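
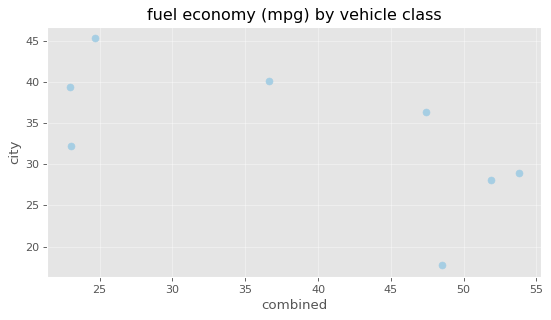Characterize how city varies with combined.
negative, moderate

Points are negatively correlated; moderate (|r| ≈ 0.6).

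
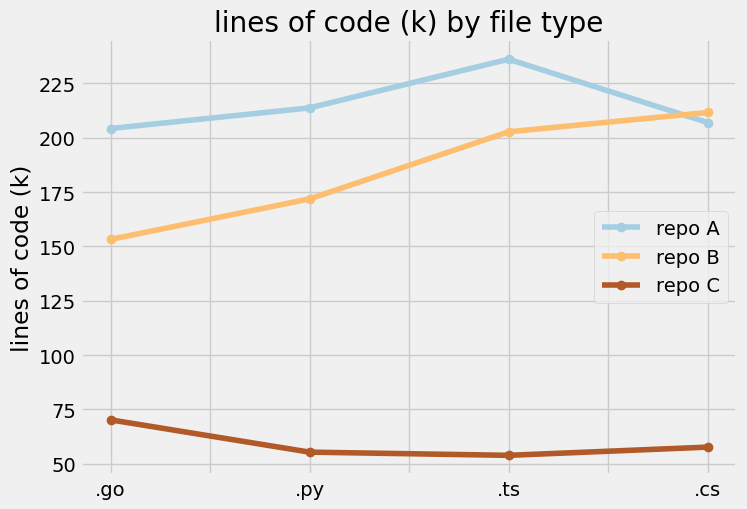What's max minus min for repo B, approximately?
≈ 60

Max .cs ≈ 220, min .go ≈ 160; range ≈ 60.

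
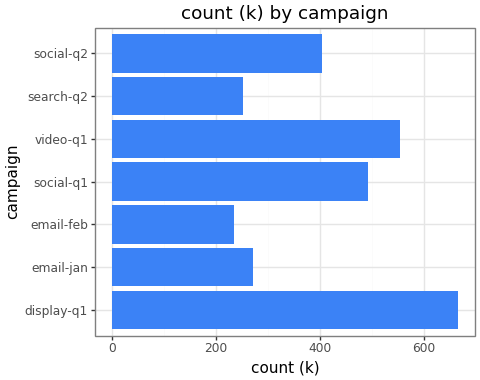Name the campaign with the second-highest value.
video-q1

Top 3: display-q1 ≈ 700, video-q1 ≈ 600, social-q1 ≈ 500.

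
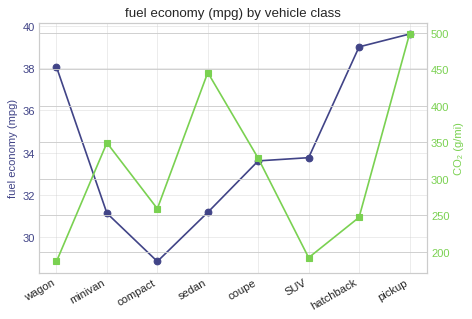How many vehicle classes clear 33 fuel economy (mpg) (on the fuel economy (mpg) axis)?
Above 33: wagon, coupe, SUV, hatchback, pickup.

5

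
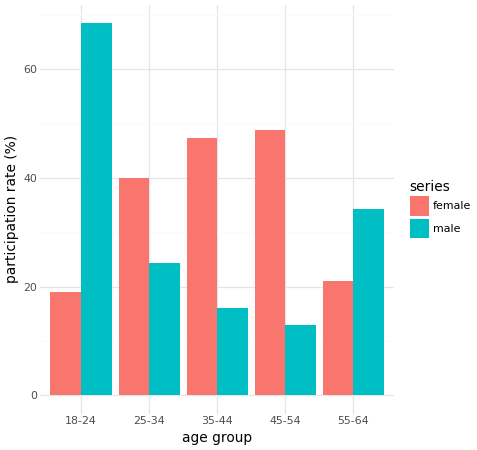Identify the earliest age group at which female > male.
25-34

18-24: female ≈ 20 vs male ≈ 70 (not yet); 25-34: female ≈ 40 vs male ≈ 20 (first crossover).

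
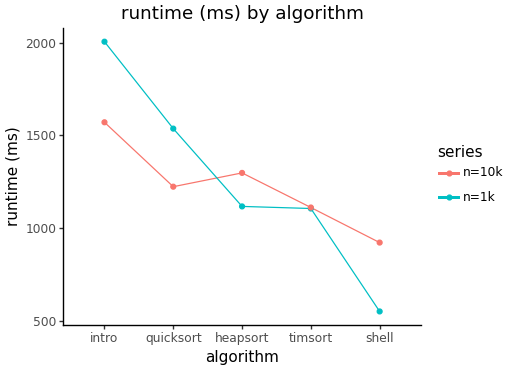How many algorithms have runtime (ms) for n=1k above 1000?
Above 1000: intro, quicksort, heapsort, timsort.

4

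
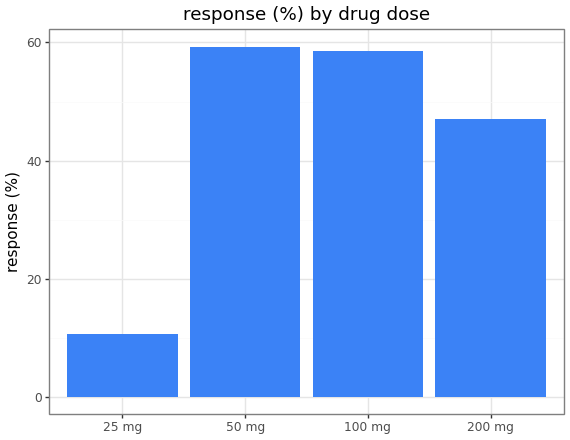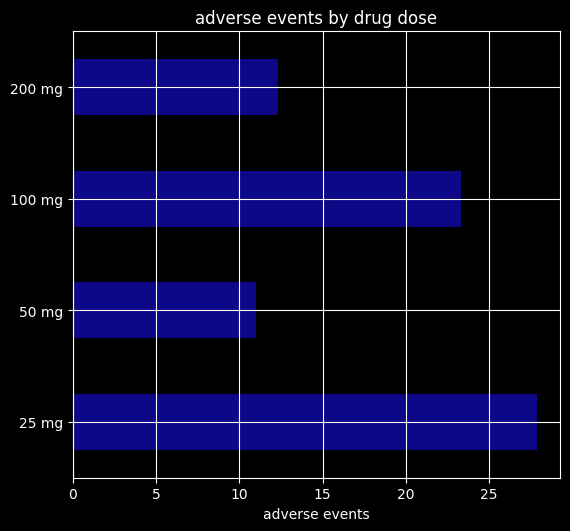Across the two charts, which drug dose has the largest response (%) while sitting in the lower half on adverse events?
Chart 2 median adverse events ≈ 20; below-median drug doses: 50 mg, 200 mg. Among those, 50 mg has the highest response (%) (≈ 60).

50 mg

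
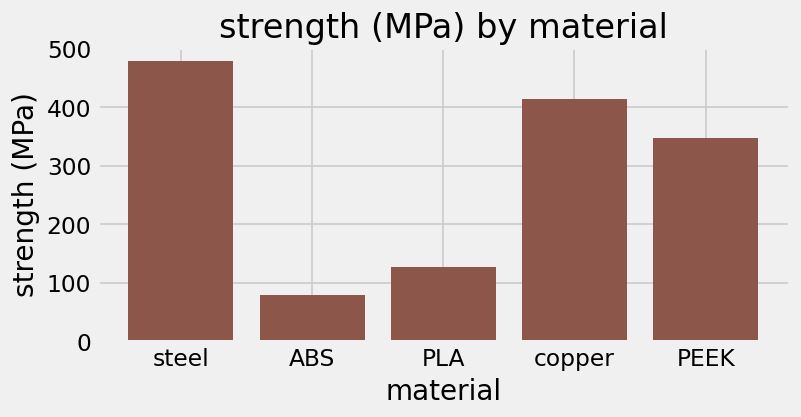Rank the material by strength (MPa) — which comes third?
Top 4: steel ≈ 500, copper ≈ 400, PEEK ≈ 350, PLA ≈ 150.

PEEK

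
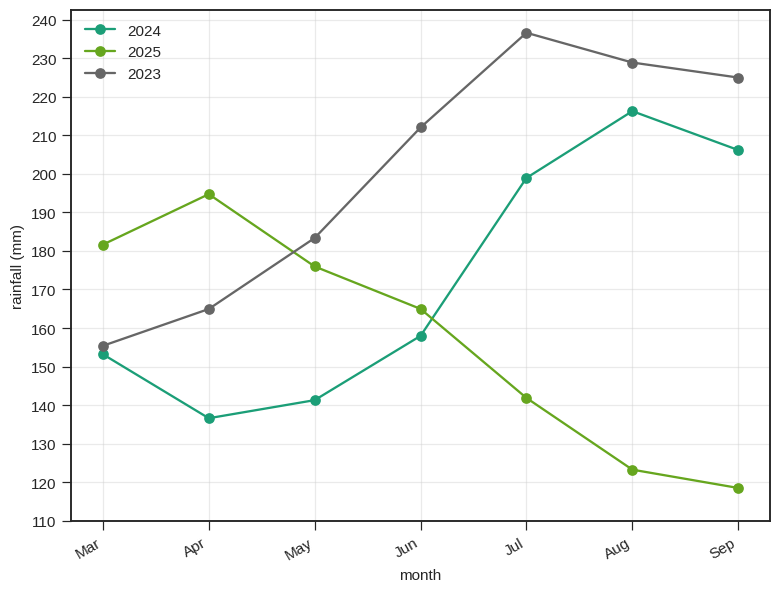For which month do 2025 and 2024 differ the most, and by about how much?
Aug, ≈ 100 mm

Aug: 2025 ≈ 120, 2024 ≈ 220 → gap ≈ 100. Next-largest (Sep) is only ≈ 90.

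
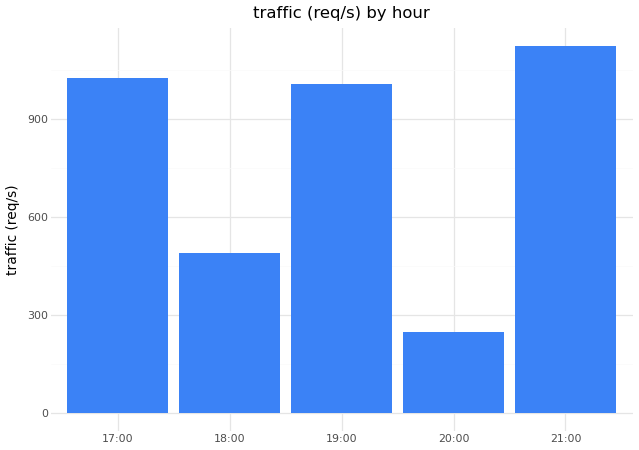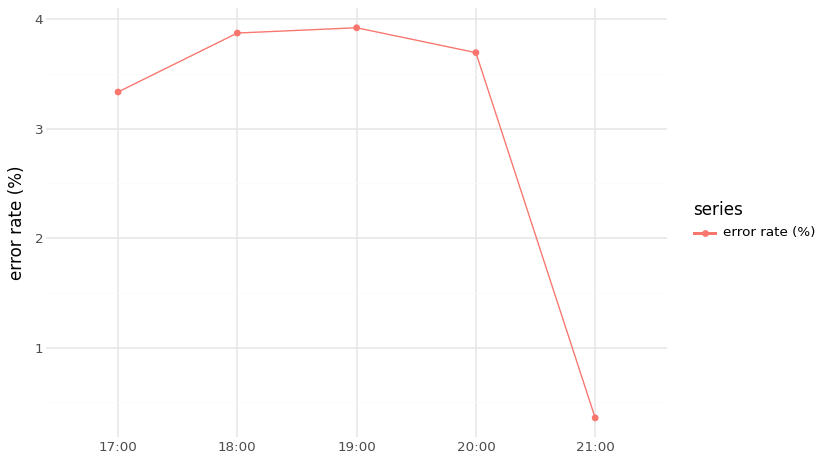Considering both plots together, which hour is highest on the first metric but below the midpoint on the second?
Chart 2 median error rate (%) ≈ 3.5; below-median hours: 17:00, 21:00. Among those, 21:00 has the highest traffic (req/s) (≈ 1200).

21:00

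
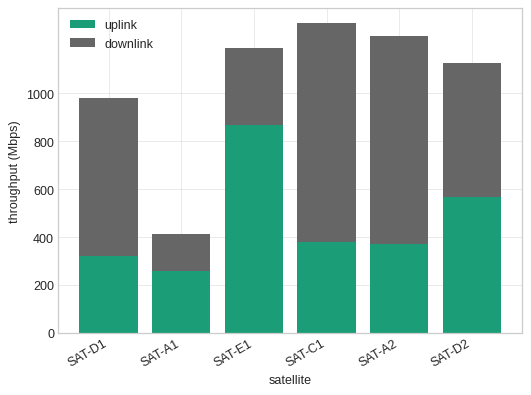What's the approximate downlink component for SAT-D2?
downlink top ≈ 1200, bottom ≈ 600; segment ≈ 600.

≈ 600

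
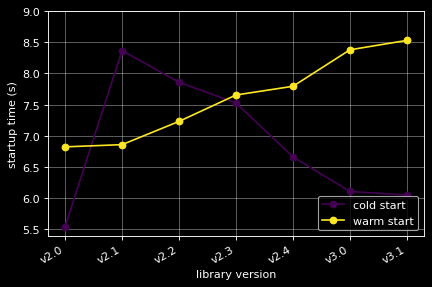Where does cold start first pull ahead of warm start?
v2.0: cold start ≈ 5.5 vs warm start ≈ 7.0 (not yet); v2.1: cold start ≈ 8.5 vs warm start ≈ 7.0 (first crossover).

v2.1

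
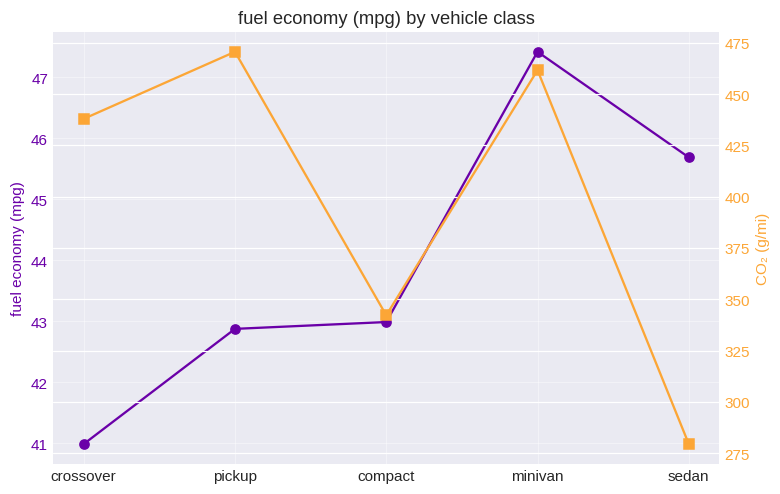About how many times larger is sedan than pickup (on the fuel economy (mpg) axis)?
sedan ≈ 46, pickup ≈ 43; 46/43 ≈ 1.07.

≈ 1.07×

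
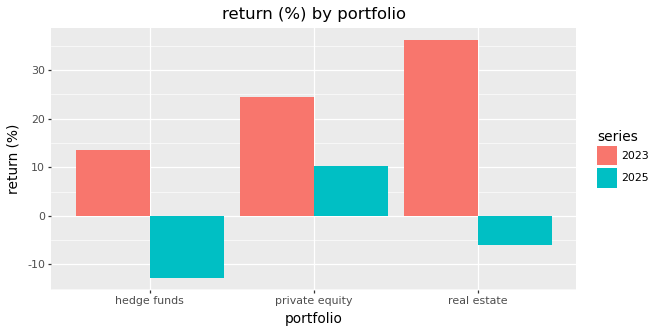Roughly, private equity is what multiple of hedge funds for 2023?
private equity ≈ 25, hedge funds ≈ 15; 25/15 ≈ 1.67.

≈ 1.67×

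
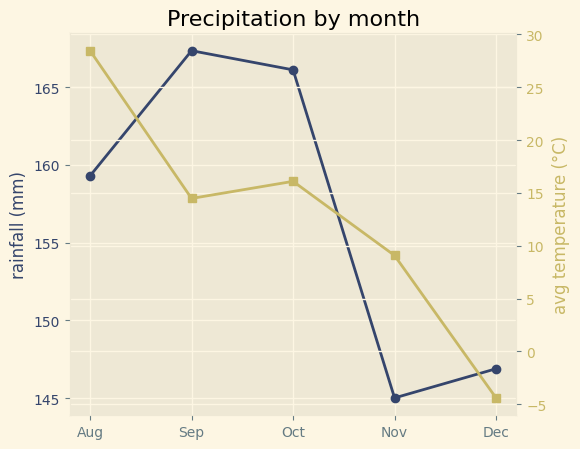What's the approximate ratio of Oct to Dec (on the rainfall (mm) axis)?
≈ 1.14×

Oct ≈ 166, Dec ≈ 146; 166/146 ≈ 1.14.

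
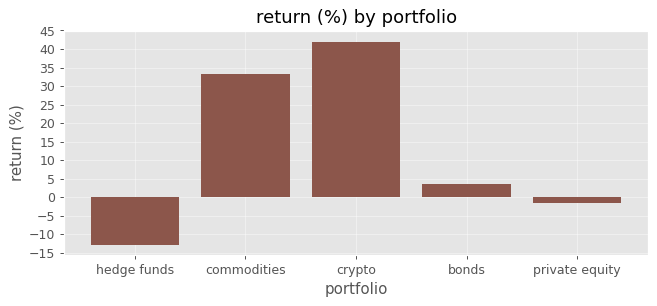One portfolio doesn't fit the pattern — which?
crypto ≈ 40; the rest sit between ≈ -15 and ≈ 35.

crypto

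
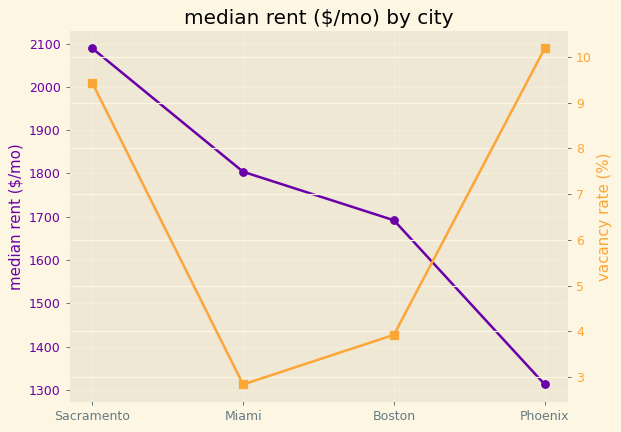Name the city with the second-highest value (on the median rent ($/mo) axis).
Top 3 (on the median rent ($/mo) axis): Sacramento ≈ 2100, Miami ≈ 1800, Boston ≈ 1700.

Miami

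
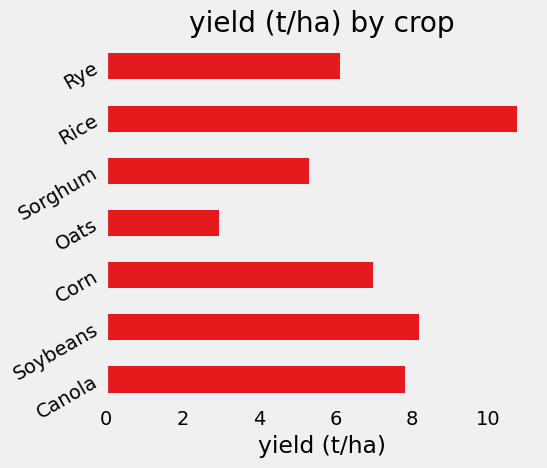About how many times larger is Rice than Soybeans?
Rice ≈ 11, Soybeans ≈ 8; 11/8 ≈ 1.38.

≈ 1.38×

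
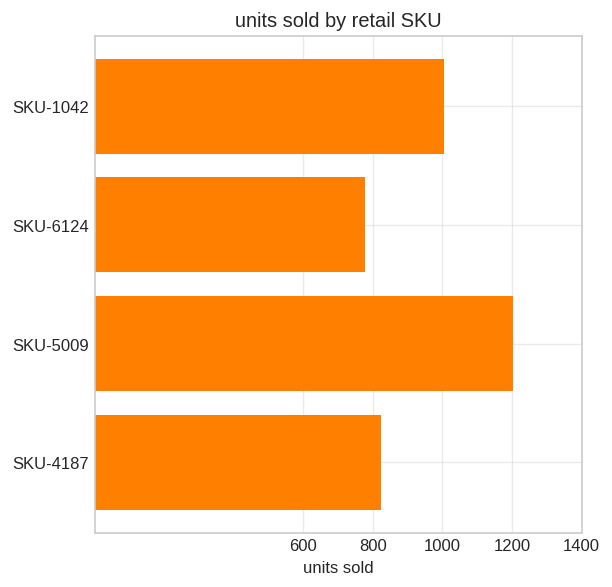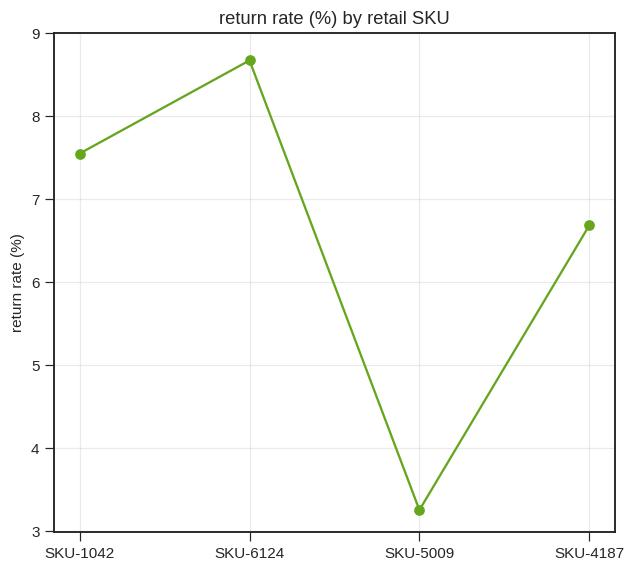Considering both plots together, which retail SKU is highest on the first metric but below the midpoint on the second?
SKU-5009

Chart 2 median return rate (%) ≈ 7; below-median retail SKUs: SKU-5009, SKU-4187. Among those, SKU-5009 has the highest units sold (≈ 1200).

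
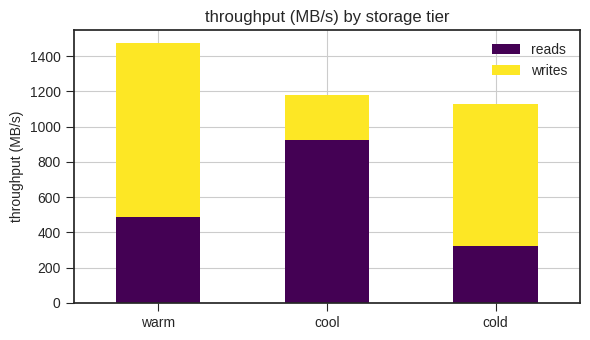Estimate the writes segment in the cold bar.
≈ 800

writes top ≈ 1200, bottom ≈ 400; segment ≈ 800.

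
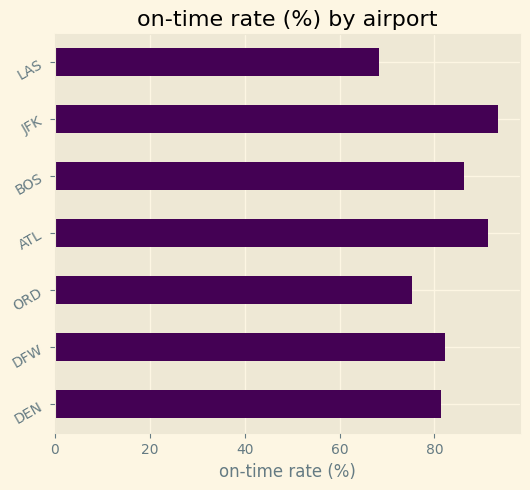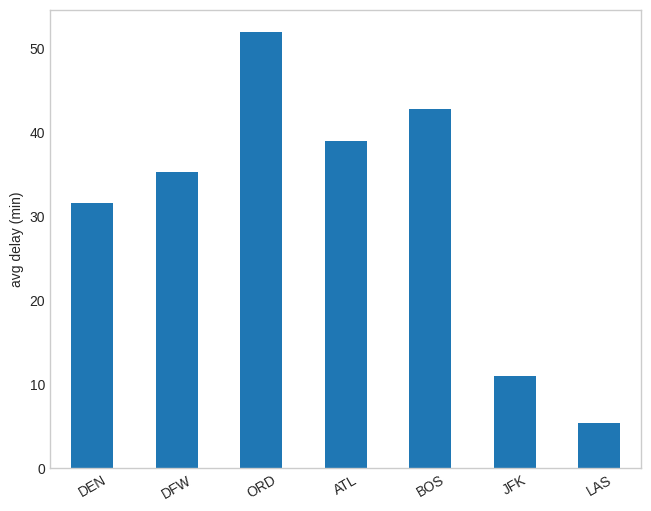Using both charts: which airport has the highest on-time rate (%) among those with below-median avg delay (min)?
JFK

Chart 2 median avg delay (min) ≈ 35; below-median airports: DEN, JFK, LAS. Among those, JFK has the highest on-time rate (%) (≈ 90).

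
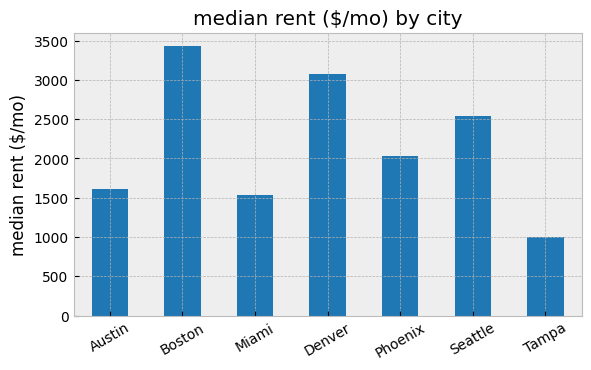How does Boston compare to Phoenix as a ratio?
≈ 1.75×

Boston ≈ 3500, Phoenix ≈ 2000; 3500/2000 ≈ 1.75.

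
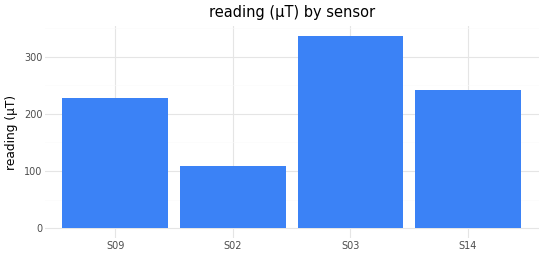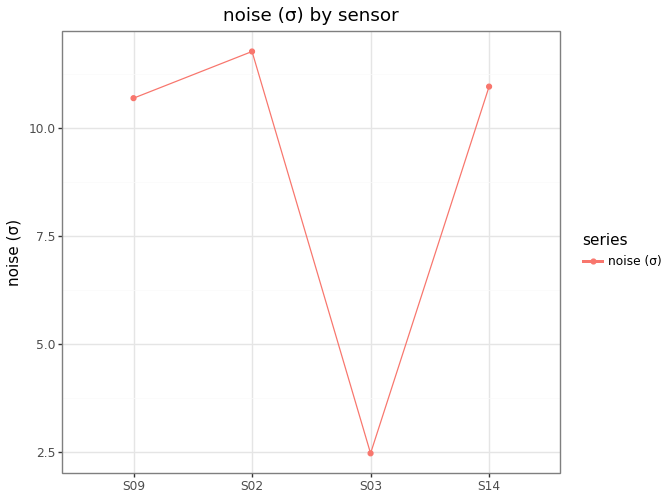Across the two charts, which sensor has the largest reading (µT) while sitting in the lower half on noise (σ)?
Chart 2 median noise (σ) ≈ 10; below-median sensors: S09, S03. Among those, S03 has the highest reading (µT) (≈ 350).

S03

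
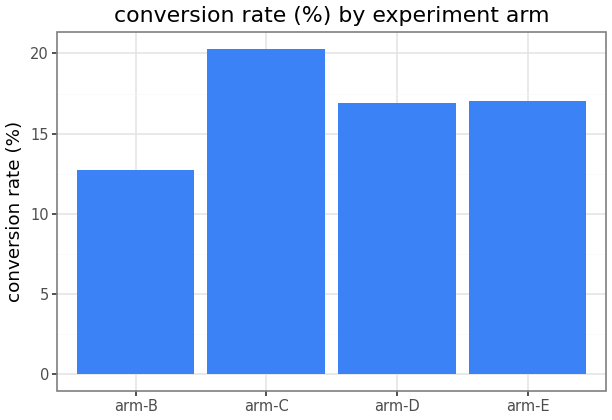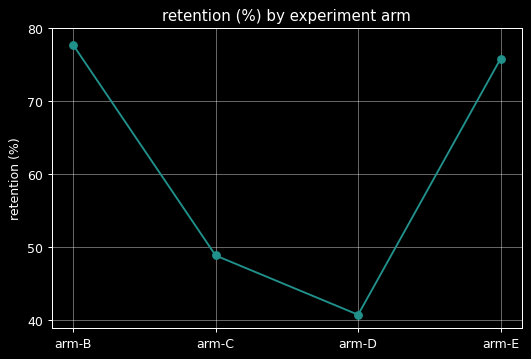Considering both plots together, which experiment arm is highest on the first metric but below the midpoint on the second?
arm-C

Chart 2 median retention (%) ≈ 60; below-median experiment arms: arm-C, arm-D. Among those, arm-C has the highest conversion rate (%) (≈ 20).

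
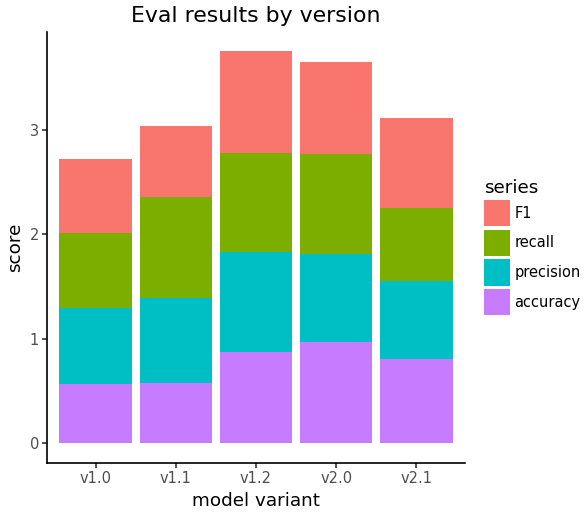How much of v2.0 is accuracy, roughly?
accuracy top ≈ 1.0, bottom ≈ 0.0; segment ≈ 1.0.

≈ 1.0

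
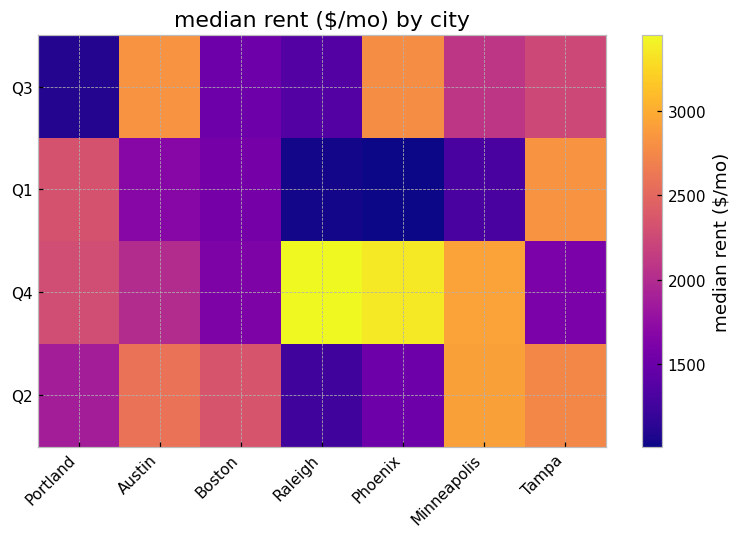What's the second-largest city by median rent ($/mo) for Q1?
Top 3 for Q1: Tampa ≈ 3000, Portland ≈ 2500, Austin ≈ 1500.

Portland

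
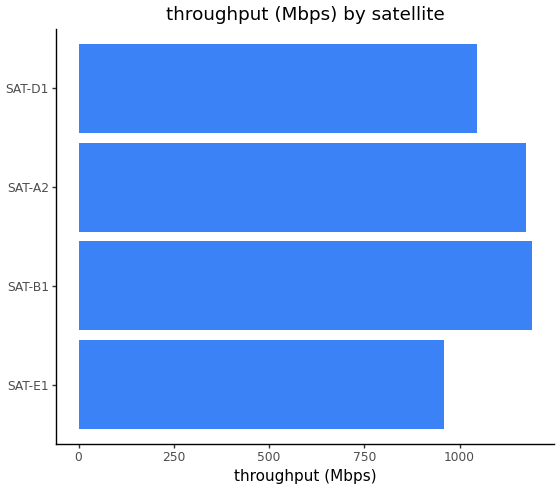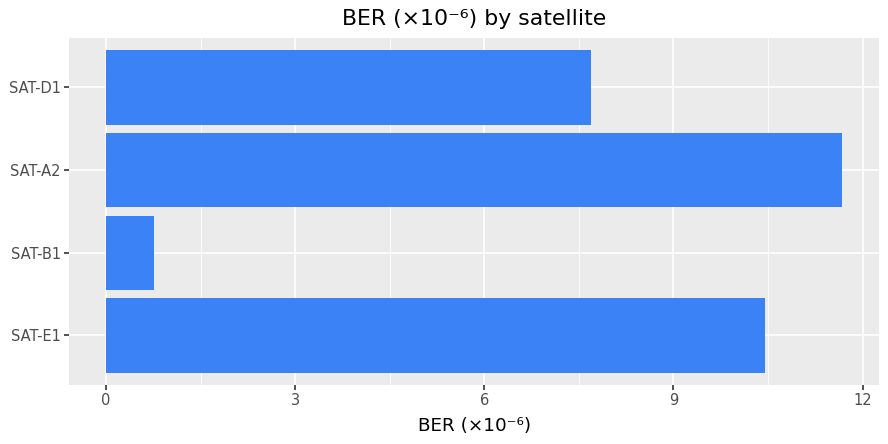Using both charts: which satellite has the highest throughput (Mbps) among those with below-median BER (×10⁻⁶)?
Chart 2 median BER (×10⁻⁶) ≈ 10; below-median satellites: SAT-B1, SAT-D1. Among those, SAT-B1 has the highest throughput (Mbps) (≈ 1200).

SAT-B1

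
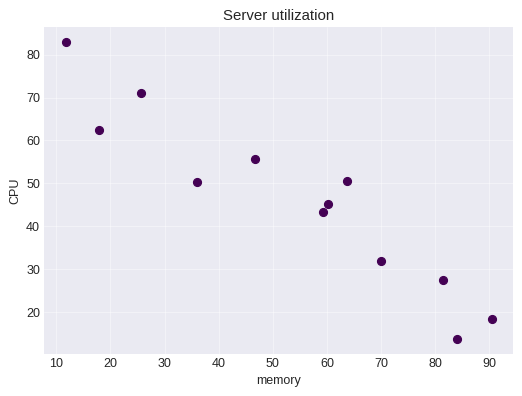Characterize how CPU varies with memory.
Points are negatively correlated; strong (|r| ≈ 0.9).

negative, strong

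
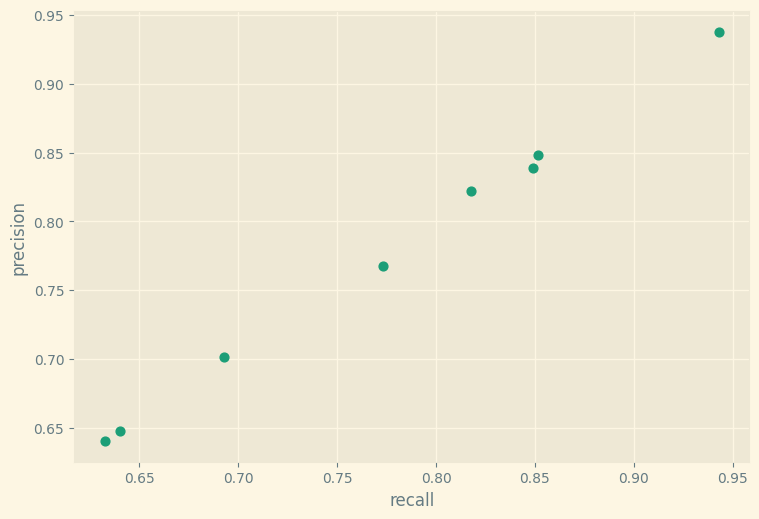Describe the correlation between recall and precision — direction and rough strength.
positive, strong

Points are positively correlated; strong (|r| ≈ 1.0).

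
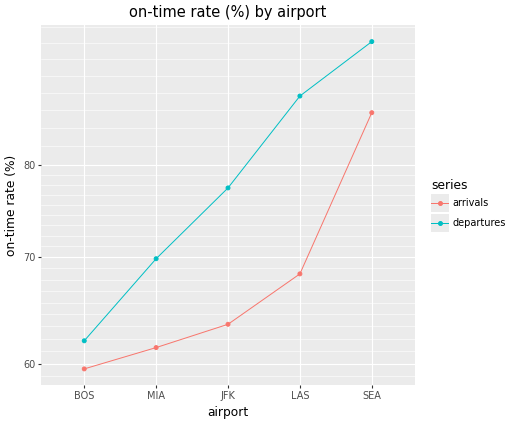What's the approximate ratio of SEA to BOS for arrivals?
≈ 1.42×

SEA ≈ 85, BOS ≈ 60; 85/60 ≈ 1.42.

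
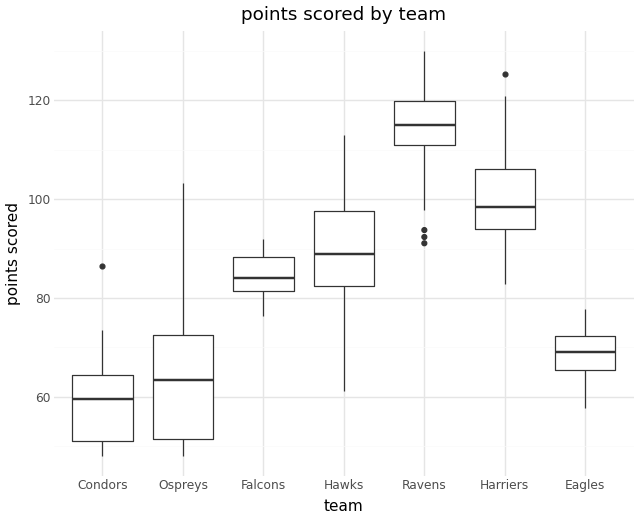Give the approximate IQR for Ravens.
≈ 10

Q3 ≈ 120, Q1 ≈ 110; IQR ≈ 10.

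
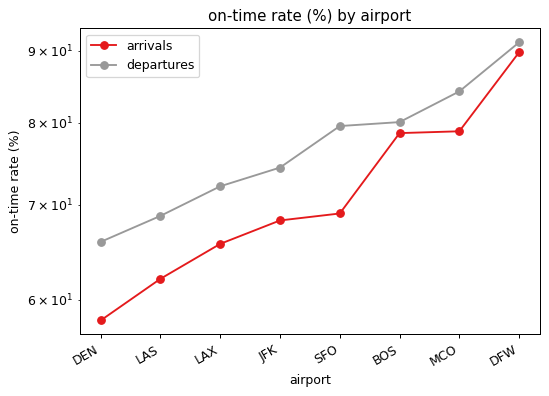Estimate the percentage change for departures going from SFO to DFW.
SFO ≈ 80, DFW ≈ 90; (90 − 80) / 80 ≈ +12.5%.

≈ +12.5%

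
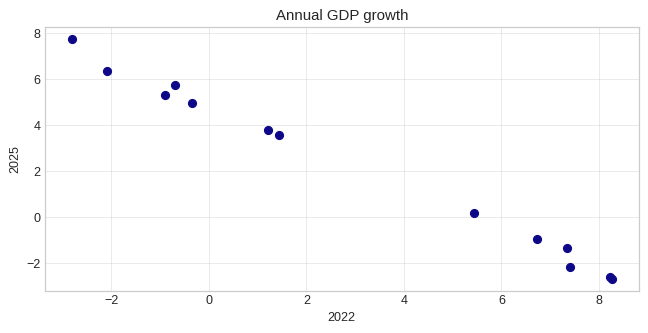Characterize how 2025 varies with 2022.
Points are negatively correlated; strong (|r| ≈ 1.0).

negative, strong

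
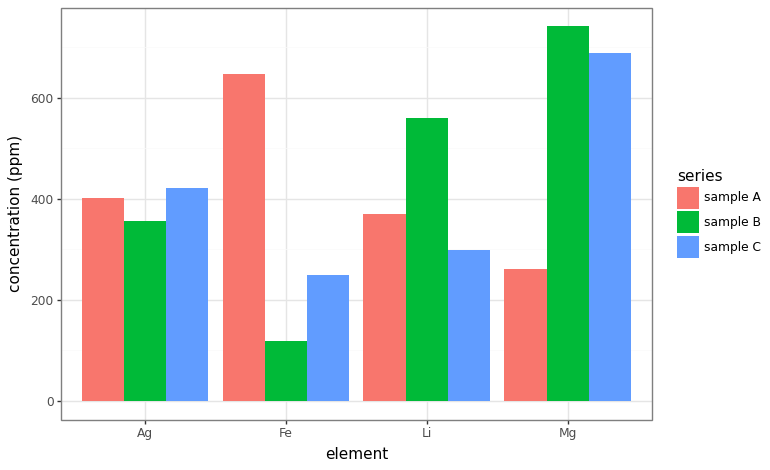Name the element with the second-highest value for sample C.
Ag

Top 3 for sample C: Mg ≈ 700, Ag ≈ 400, Li ≈ 300.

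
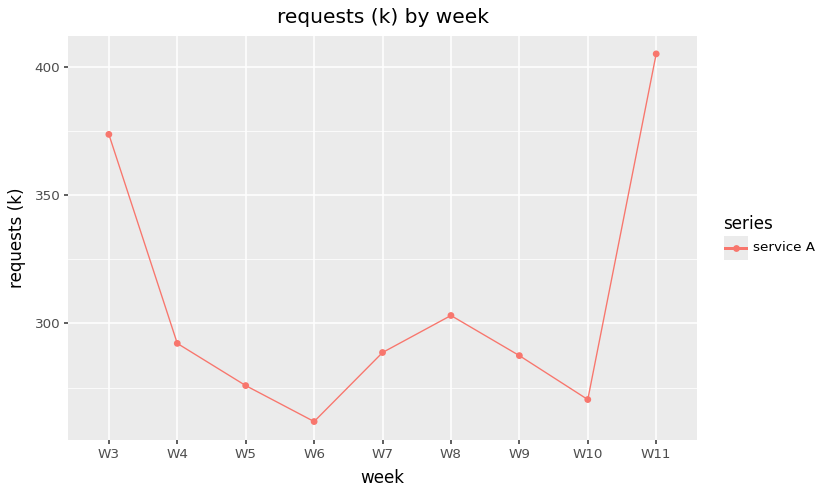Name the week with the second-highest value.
W3

Top 3: W11 ≈ 400, W3 ≈ 380, W8 ≈ 300.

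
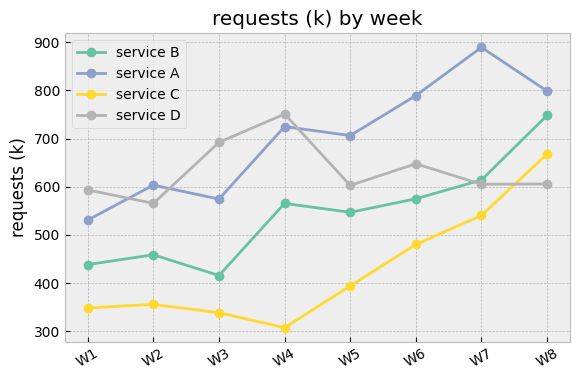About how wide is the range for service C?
≈ 350

Max W8 ≈ 650, min W4 ≈ 300; range ≈ 350.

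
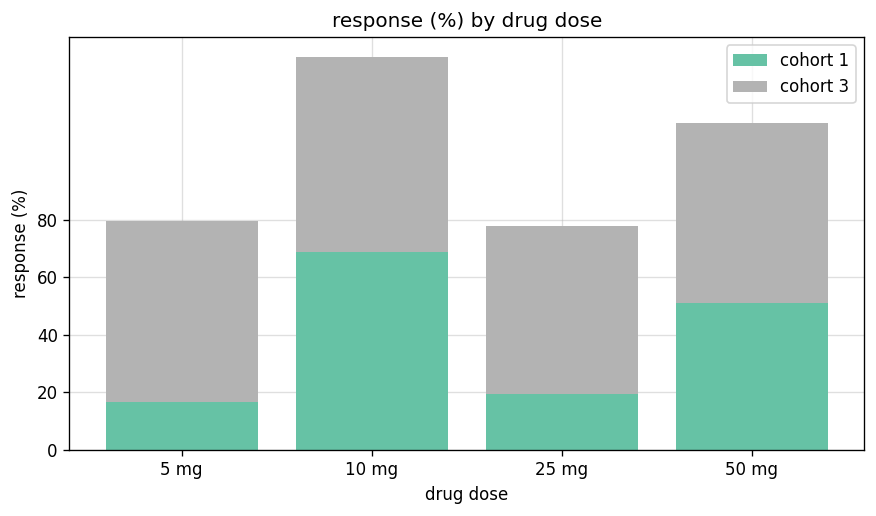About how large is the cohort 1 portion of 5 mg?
cohort 1 top ≈ 20, bottom ≈ 0; segment ≈ 20.

≈ 20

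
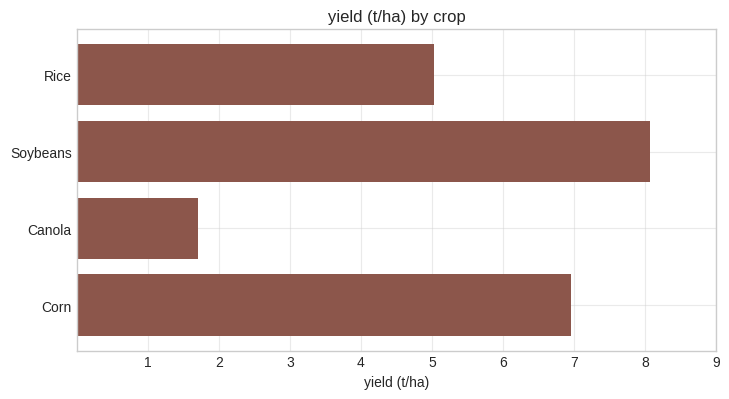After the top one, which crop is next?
Top 3: Soybeans ≈ 8, Corn ≈ 7, Rice ≈ 5.

Corn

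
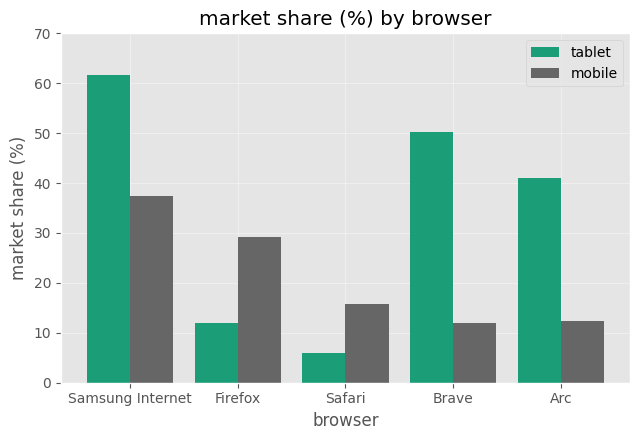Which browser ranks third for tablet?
Top 4 for tablet: Samsung Internet ≈ 60, Brave ≈ 50, Arc ≈ 40, Firefox ≈ 10.

Arc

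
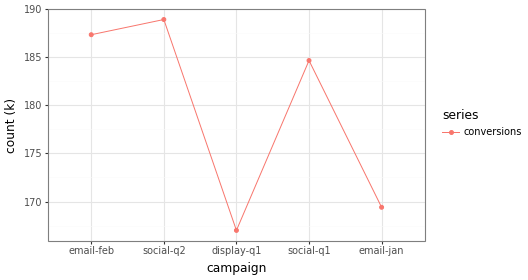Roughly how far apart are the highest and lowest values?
≈ 22

Max social-q2 ≈ 188, min display-q1 ≈ 166; range ≈ 22.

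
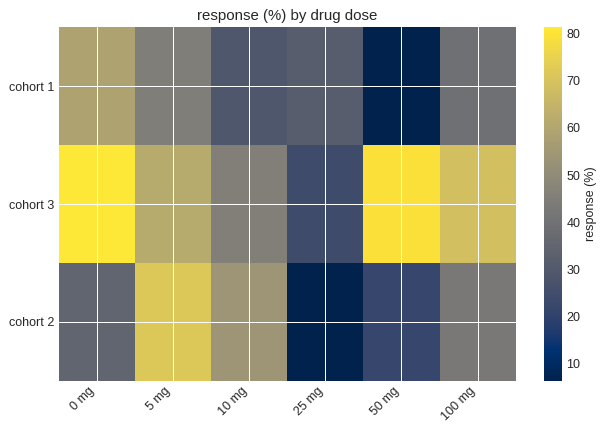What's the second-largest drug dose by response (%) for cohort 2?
10 mg

Top 3 for cohort 2: 5 mg ≈ 70, 10 mg ≈ 50, 100 mg ≈ 40.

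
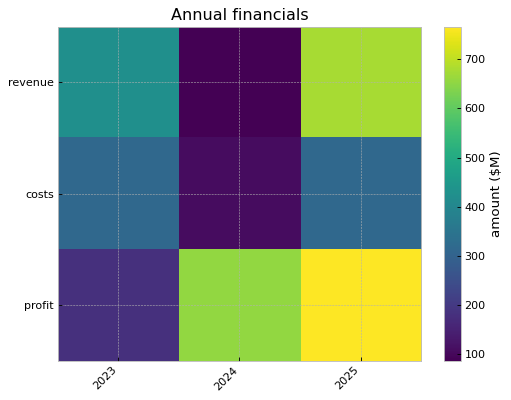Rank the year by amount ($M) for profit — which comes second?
2024

Top 3 for profit: 2025 ≈ 800, 2024 ≈ 700, 2023 ≈ 200.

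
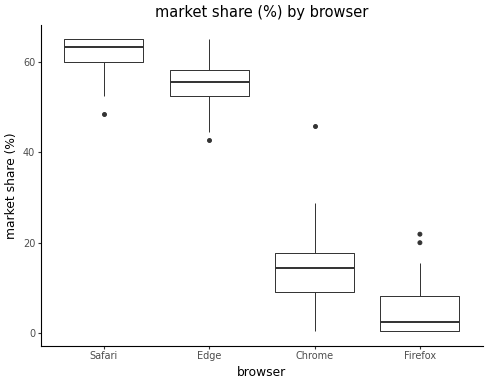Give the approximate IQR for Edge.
≈ 5

Q3 ≈ 60, Q1 ≈ 55; IQR ≈ 5.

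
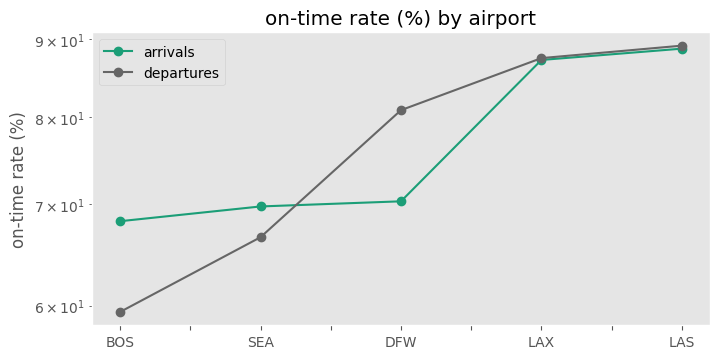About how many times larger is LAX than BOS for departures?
≈ 1.42×

LAX ≈ 85, BOS ≈ 60; 85/60 ≈ 1.42.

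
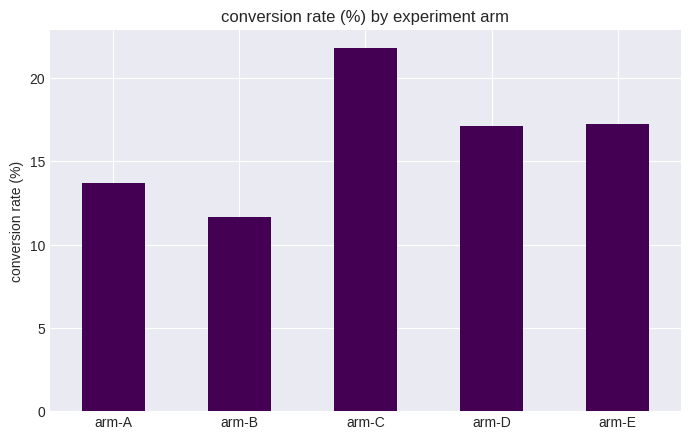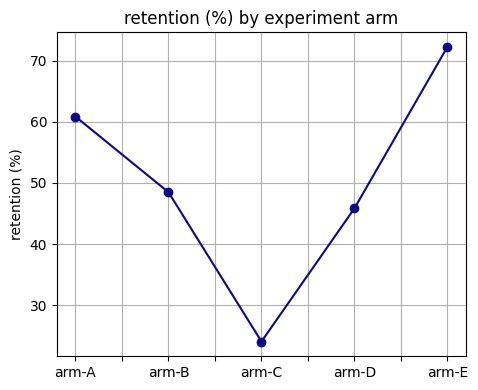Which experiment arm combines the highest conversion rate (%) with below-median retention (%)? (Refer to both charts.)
Chart 2 median retention (%) ≈ 50; below-median experiment arms: arm-C, arm-D. Among those, arm-C has the highest conversion rate (%) (≈ 22).

arm-C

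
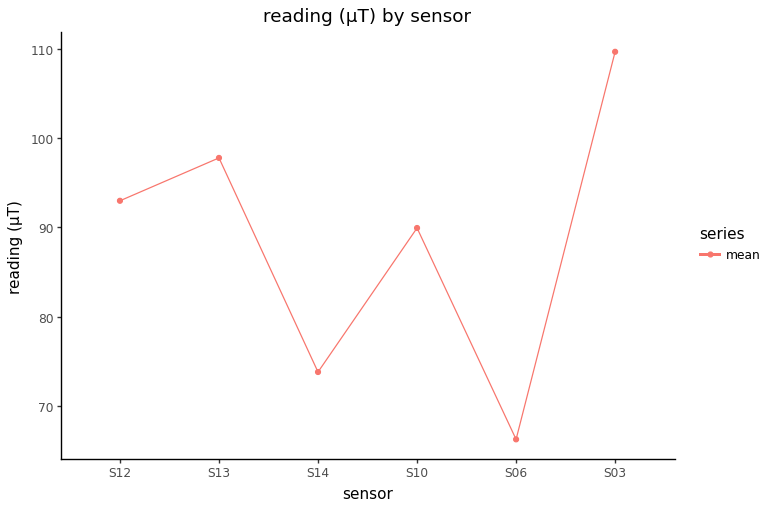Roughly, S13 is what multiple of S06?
S13 ≈ 100, S06 ≈ 65; 100/65 ≈ 1.54.

≈ 1.54×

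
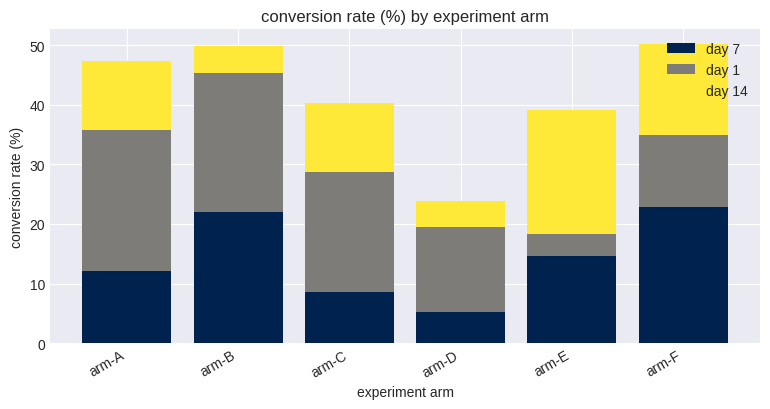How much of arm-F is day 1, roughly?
≈ 10

day 1 top ≈ 35, bottom ≈ 25; segment ≈ 10.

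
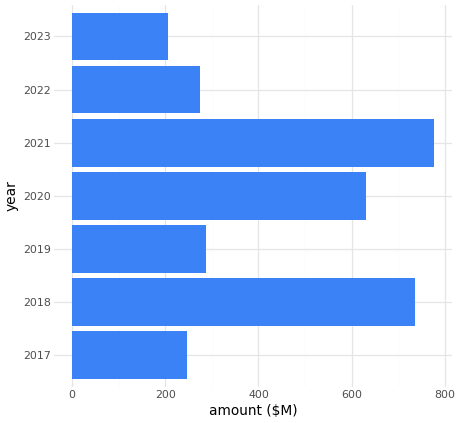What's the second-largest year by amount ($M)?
2018

Top 3: 2021 ≈ 800, 2018 ≈ 700, 2020 ≈ 600.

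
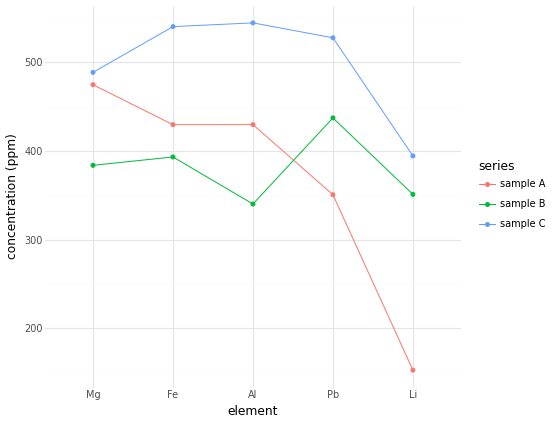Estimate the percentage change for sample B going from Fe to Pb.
Fe ≈ 400, Pb ≈ 450; (450 − 400) / 400 ≈ +12.5%.

≈ +12.5%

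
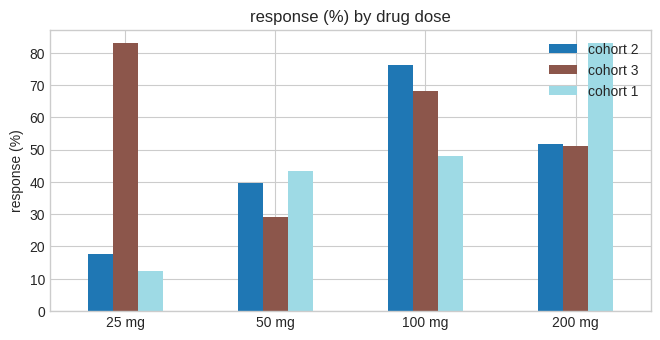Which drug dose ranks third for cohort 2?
50 mg

Top 4 for cohort 2: 100 mg ≈ 80, 200 mg ≈ 50, 50 mg ≈ 40, 25 mg ≈ 20.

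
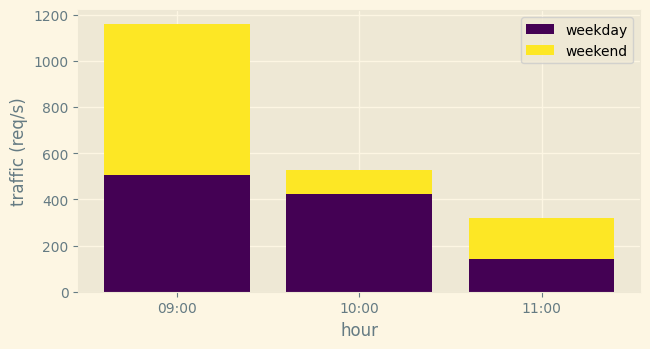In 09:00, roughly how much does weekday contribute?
≈ 500

weekday top ≈ 500, bottom ≈ 0; segment ≈ 500.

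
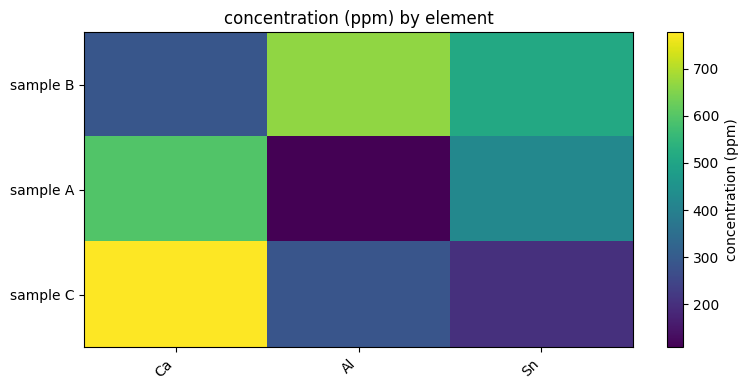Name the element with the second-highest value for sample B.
Top 3 for sample B: Al ≈ 700, Sn ≈ 500, Ca ≈ 300.

Sn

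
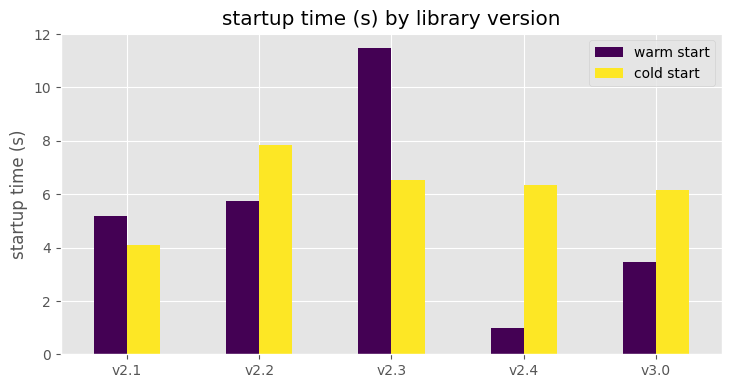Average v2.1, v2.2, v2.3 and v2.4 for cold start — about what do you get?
(4 + 8 + 7 + 6) / 4 ≈ 6.

≈ 6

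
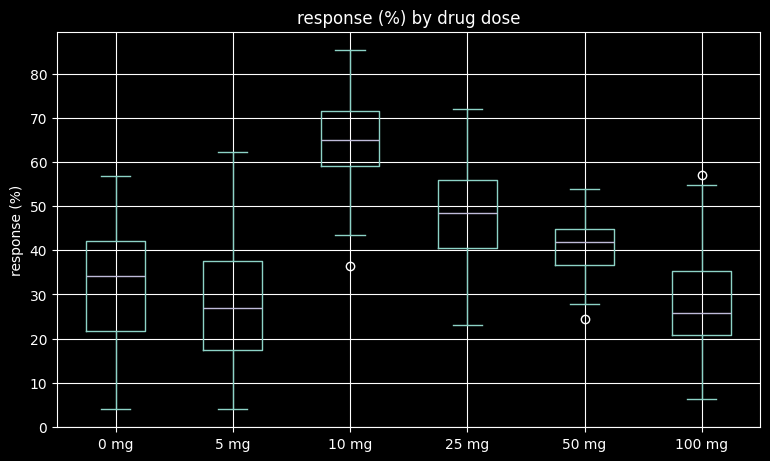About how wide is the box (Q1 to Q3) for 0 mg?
≈ 20

Q3 ≈ 40, Q1 ≈ 20; IQR ≈ 20.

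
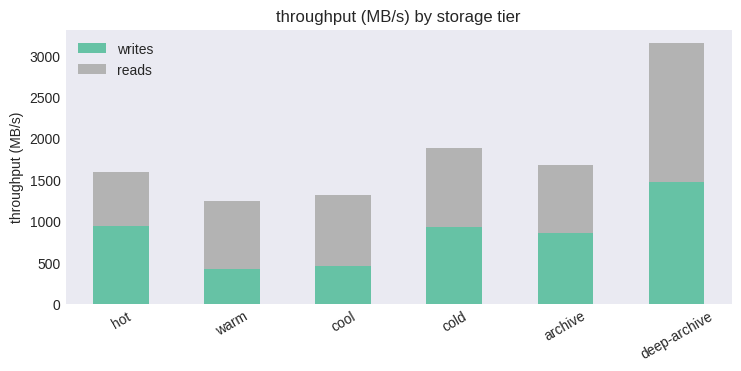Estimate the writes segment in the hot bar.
writes top ≈ 1000, bottom ≈ 0; segment ≈ 1000.

≈ 1000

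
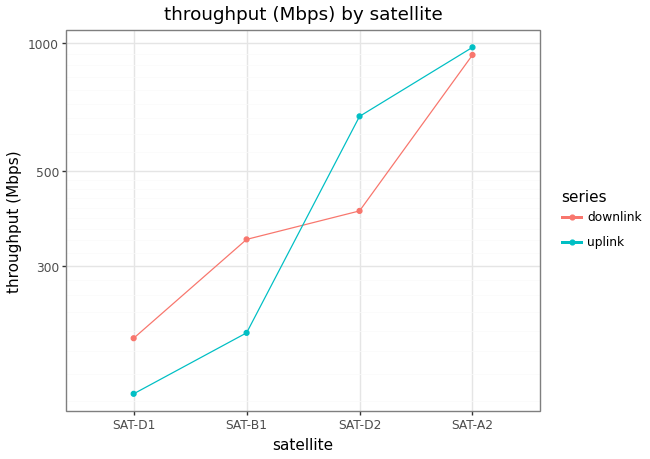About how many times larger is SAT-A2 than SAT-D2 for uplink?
≈ 1.43×

SAT-A2 ≈ 1000, SAT-D2 ≈ 700; 1000/700 ≈ 1.43.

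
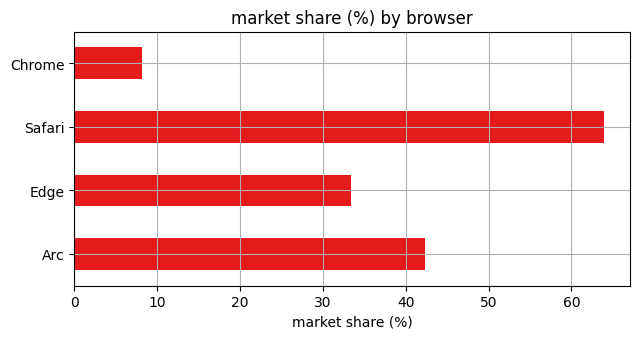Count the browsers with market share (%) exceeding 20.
3

Above 20: Arc, Edge, Safari.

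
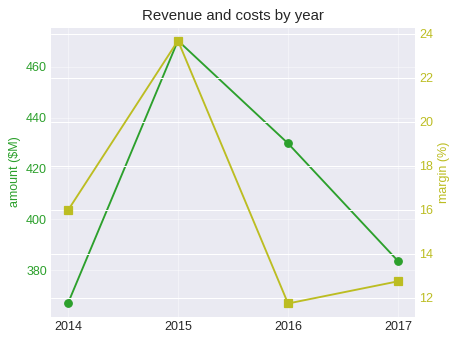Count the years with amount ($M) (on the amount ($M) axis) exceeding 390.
2

Above 390: 2015, 2016.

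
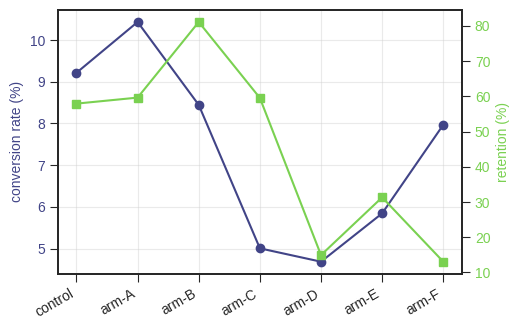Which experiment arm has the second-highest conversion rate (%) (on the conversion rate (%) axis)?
Top 3 (on the conversion rate (%) axis): arm-A ≈ 10.5, control ≈ 9.0, arm-B ≈ 8.5.

control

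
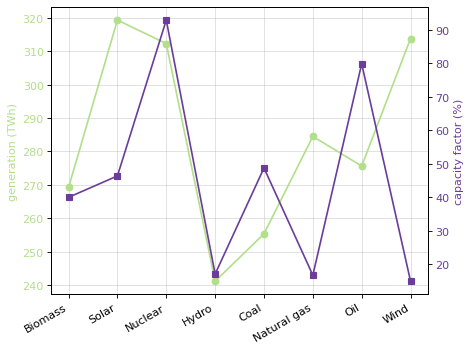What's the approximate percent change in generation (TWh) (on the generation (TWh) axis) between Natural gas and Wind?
≈ +10.7%

Natural gas ≈ 280, Wind ≈ 310; (310 − 280) / 280 ≈ +10.7%.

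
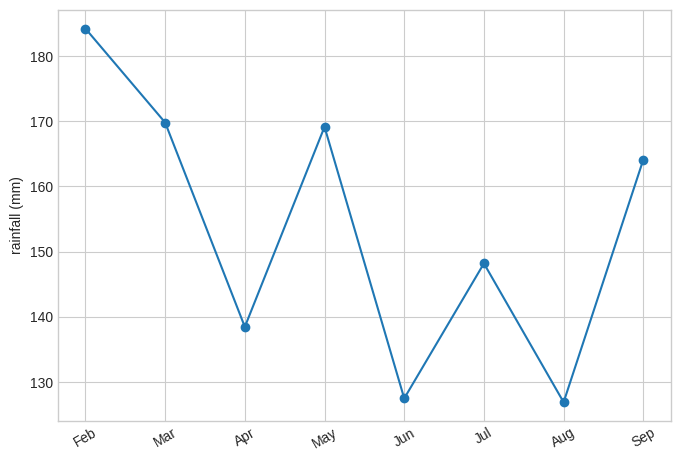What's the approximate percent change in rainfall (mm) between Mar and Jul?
≈ -11.8%

Mar ≈ 170, Jul ≈ 150; (150 − 170) / 170 ≈ -11.8%.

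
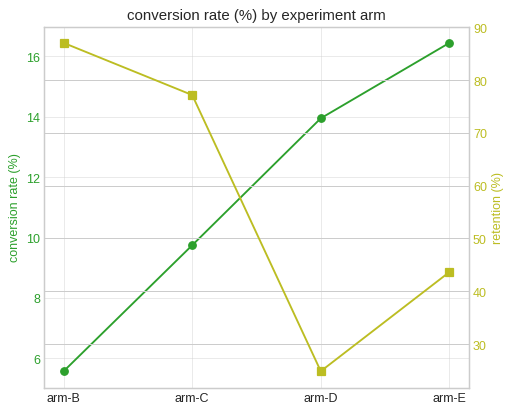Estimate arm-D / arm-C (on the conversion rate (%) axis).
≈ 1.4×

arm-D ≈ 14, arm-C ≈ 10; 14/10 ≈ 1.4.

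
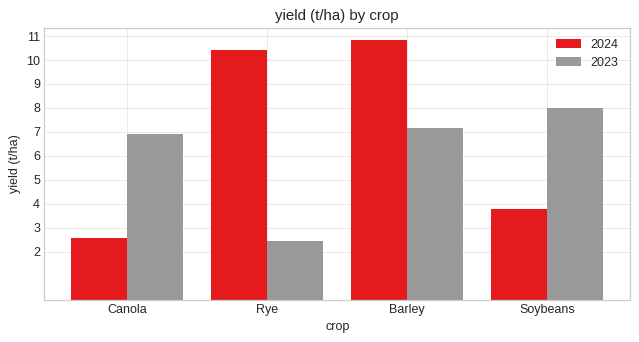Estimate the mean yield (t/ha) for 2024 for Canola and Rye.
(3 + 10) / 2 ≈ 6.

≈ 6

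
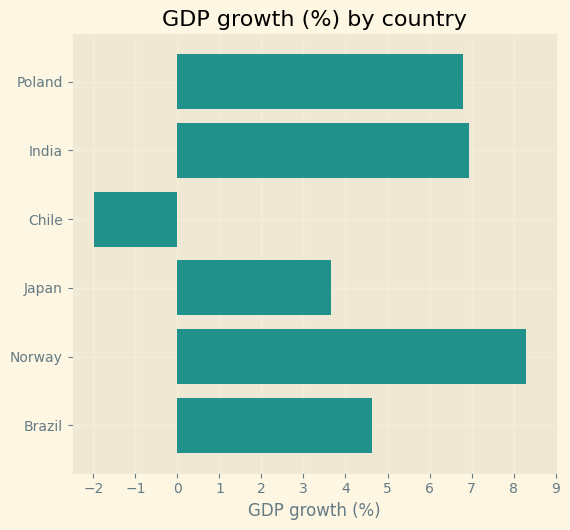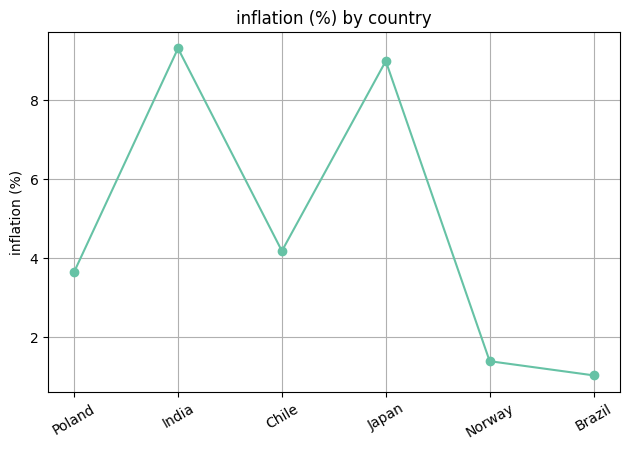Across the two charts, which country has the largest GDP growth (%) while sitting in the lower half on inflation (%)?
Norway

Chart 2 median inflation (%) ≈ 4; below-median countries: Poland, Norway, Brazil. Among those, Norway has the highest GDP growth (%) (≈ 8).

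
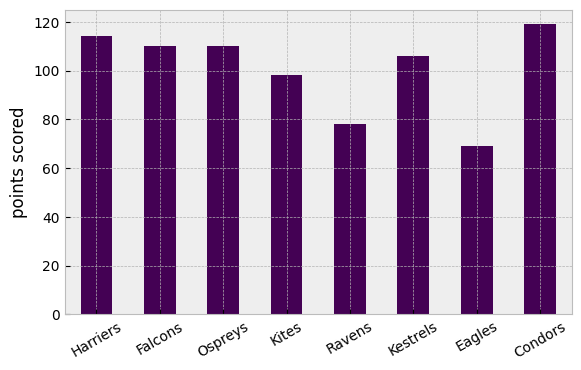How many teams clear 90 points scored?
6

Above 90: Harriers, Falcons, Ospreys, Kites, Kestrels, Condors.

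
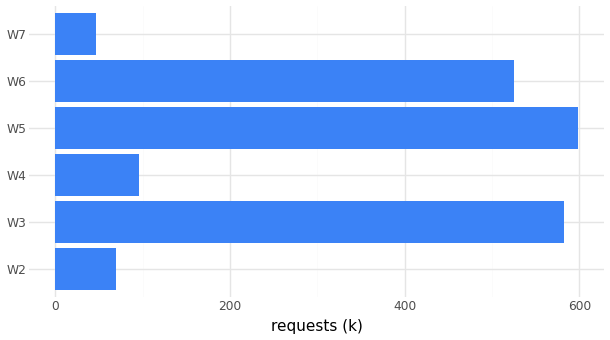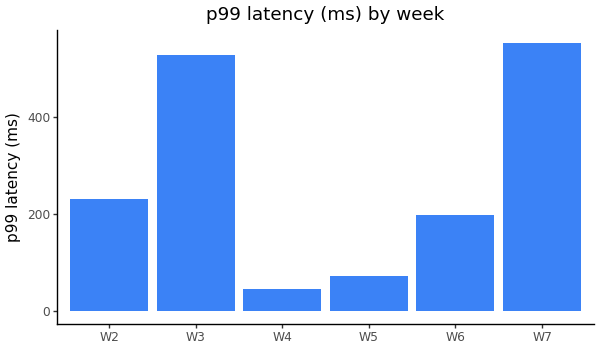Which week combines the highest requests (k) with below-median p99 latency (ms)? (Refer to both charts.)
Chart 2 median p99 latency (ms) ≈ 200; below-median weeks: W4, W5, W6. Among those, W5 has the highest requests (k) (≈ 600).

W5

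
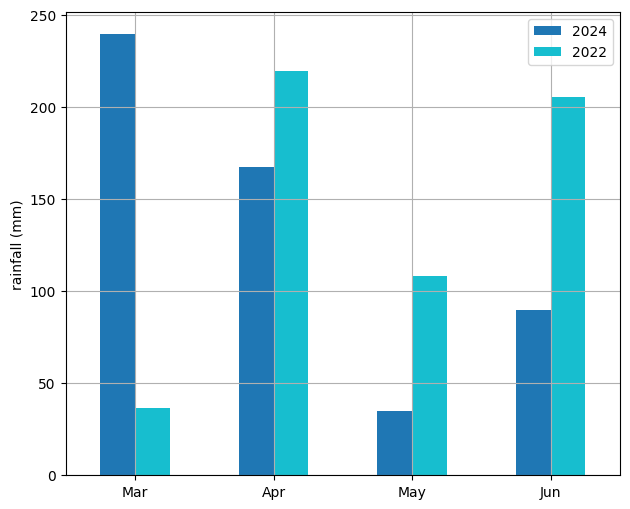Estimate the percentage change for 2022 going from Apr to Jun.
≈ -9.1%

Apr ≈ 220, Jun ≈ 200; (200 − 220) / 220 ≈ -9.1%.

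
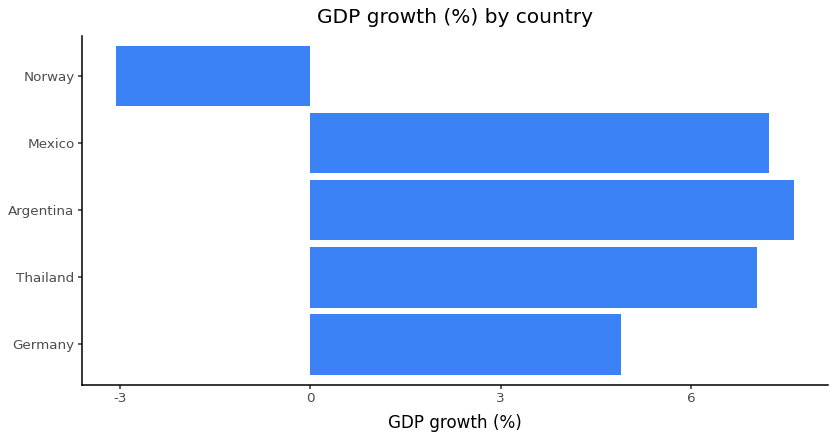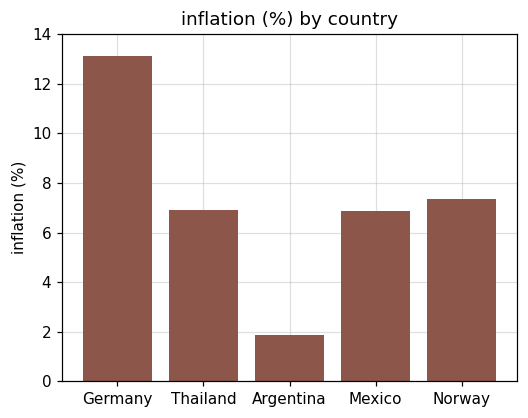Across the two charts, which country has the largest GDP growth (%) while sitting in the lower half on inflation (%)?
Argentina

Chart 2 median inflation (%) ≈ 6; below-median countries: Argentina, Mexico. Among those, Argentina has the highest GDP growth (%) (≈ 8).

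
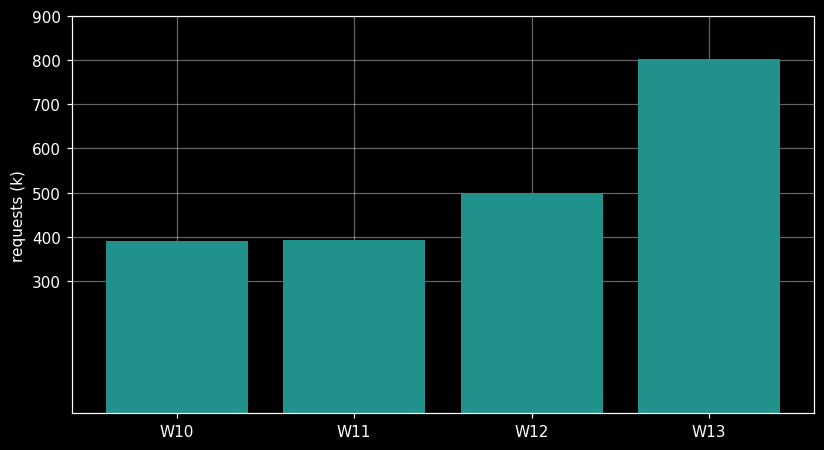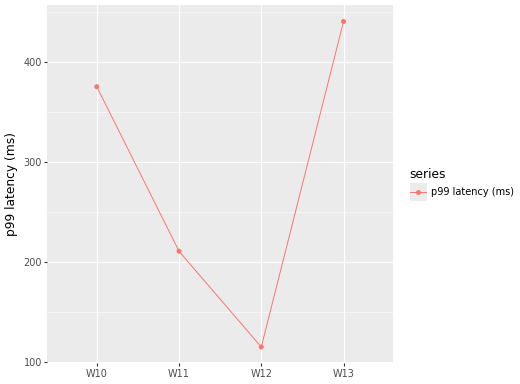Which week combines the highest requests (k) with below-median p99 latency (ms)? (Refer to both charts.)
Chart 2 median p99 latency (ms) ≈ 300; below-median weeks: W11, W12. Among those, W12 has the highest requests (k) (≈ 500).

W12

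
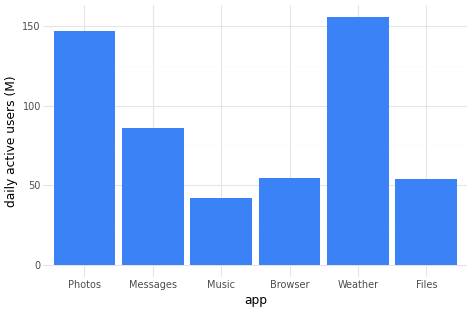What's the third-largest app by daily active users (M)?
Messages

Top 4: Weather ≈ 160, Photos ≈ 140, Messages ≈ 80, Browser ≈ 60.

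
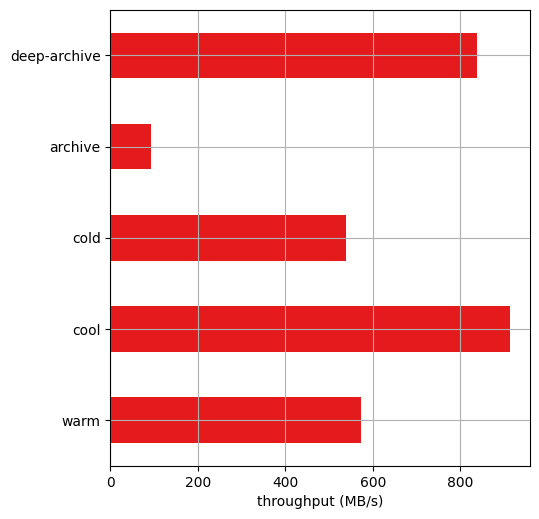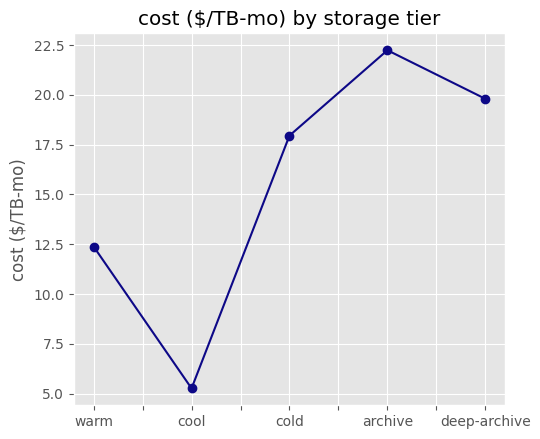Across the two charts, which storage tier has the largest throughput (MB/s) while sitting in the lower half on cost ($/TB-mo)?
Chart 2 median cost ($/TB-mo) ≈ 20; below-median storage tiers: warm, cool. Among those, cool has the highest throughput (MB/s) (≈ 900).

cool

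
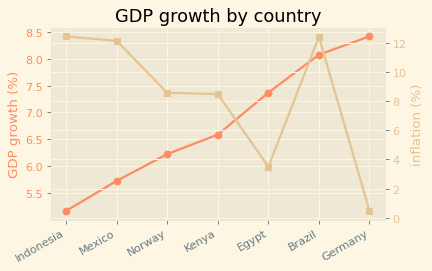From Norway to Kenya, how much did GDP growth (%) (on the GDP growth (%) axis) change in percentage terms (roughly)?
≈ +8.3%

Norway ≈ 6.0, Kenya ≈ 6.5; (6.5 − 6.0) / 6.0 ≈ +8.3%.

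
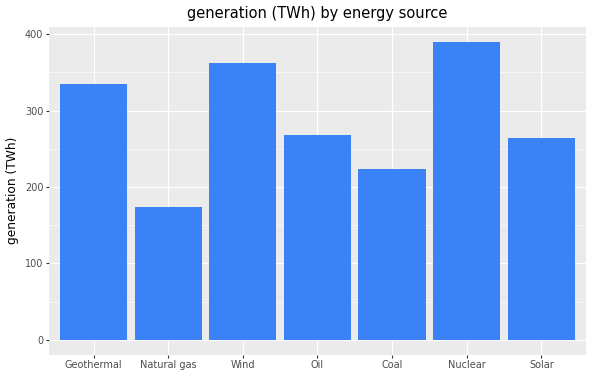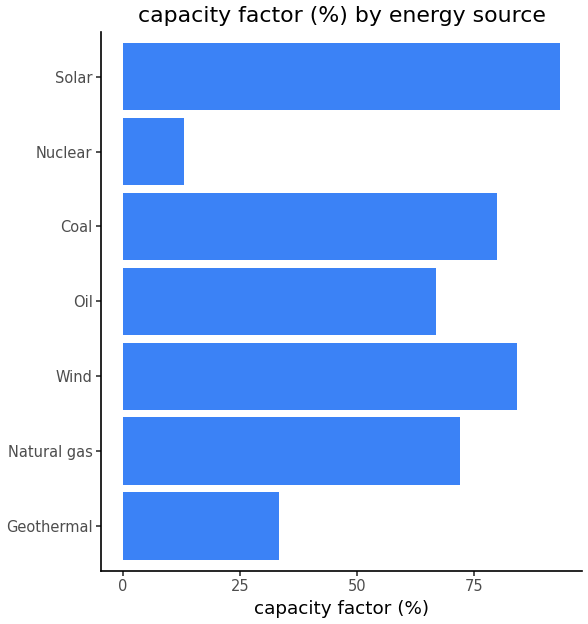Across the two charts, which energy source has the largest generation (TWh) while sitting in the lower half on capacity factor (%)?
Nuclear

Chart 2 median capacity factor (%) ≈ 70; below-median energy sources: Geothermal, Oil, Nuclear. Among those, Nuclear has the highest generation (TWh) (≈ 400).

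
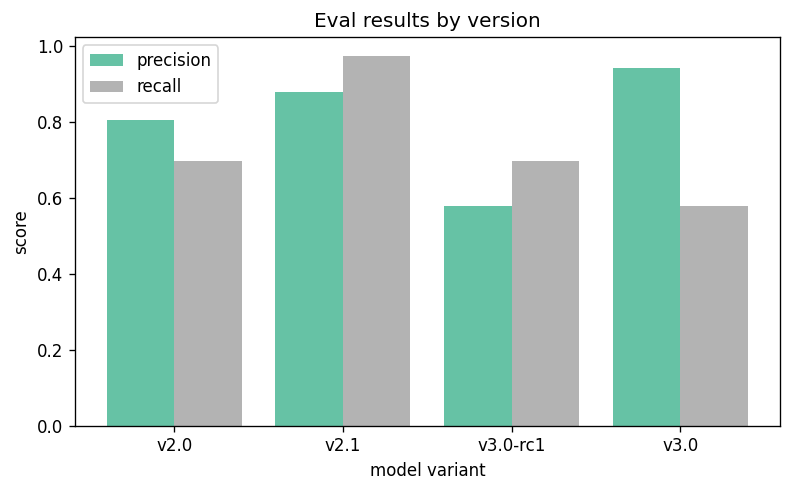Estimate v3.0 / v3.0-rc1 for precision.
v3.0 ≈ 0.9, v3.0-rc1 ≈ 0.6; 0.9/0.6 ≈ 1.5.

≈ 1.5×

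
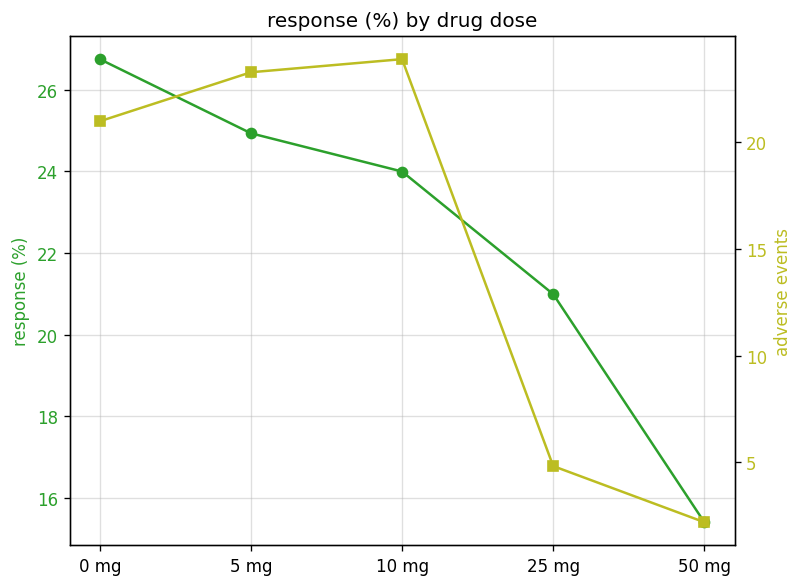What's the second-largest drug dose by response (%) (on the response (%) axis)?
Top 3 (on the response (%) axis): 0 mg ≈ 27, 5 mg ≈ 25, 10 mg ≈ 24.

5 mg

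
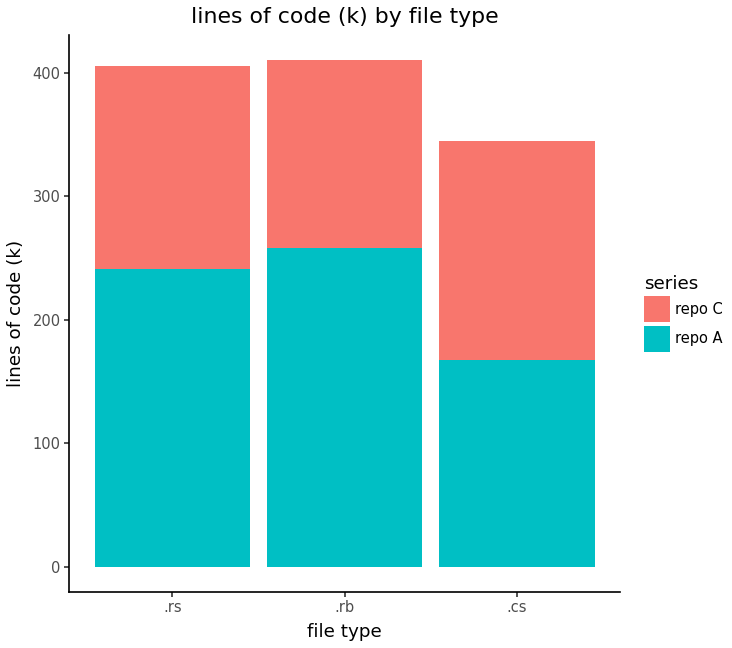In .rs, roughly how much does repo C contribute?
repo C top ≈ 400, bottom ≈ 250; segment ≈ 150.

≈ 150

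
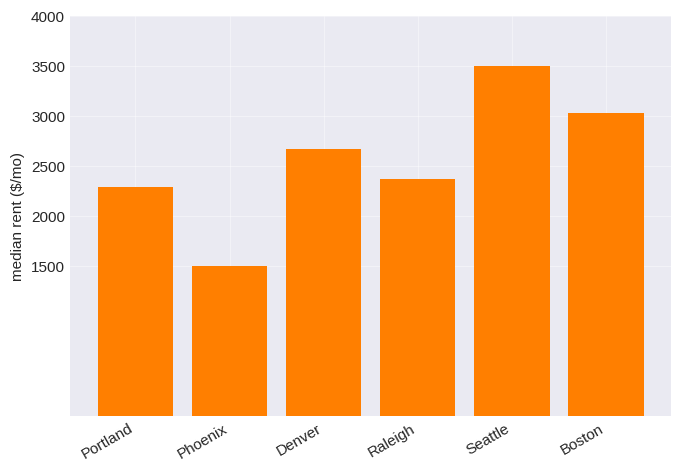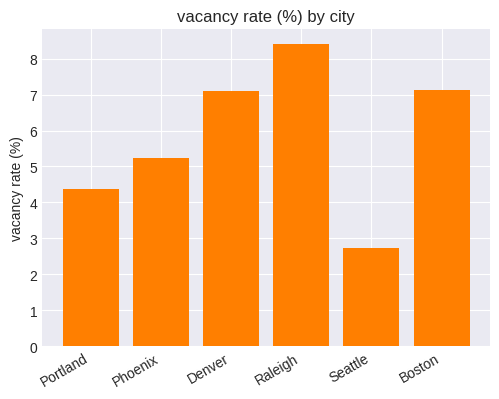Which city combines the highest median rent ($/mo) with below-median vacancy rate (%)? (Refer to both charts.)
Chart 2 median vacancy rate (%) ≈ 6; below-median cities: Portland, Phoenix, Seattle. Among those, Seattle has the highest median rent ($/mo) (≈ 3500).

Seattle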